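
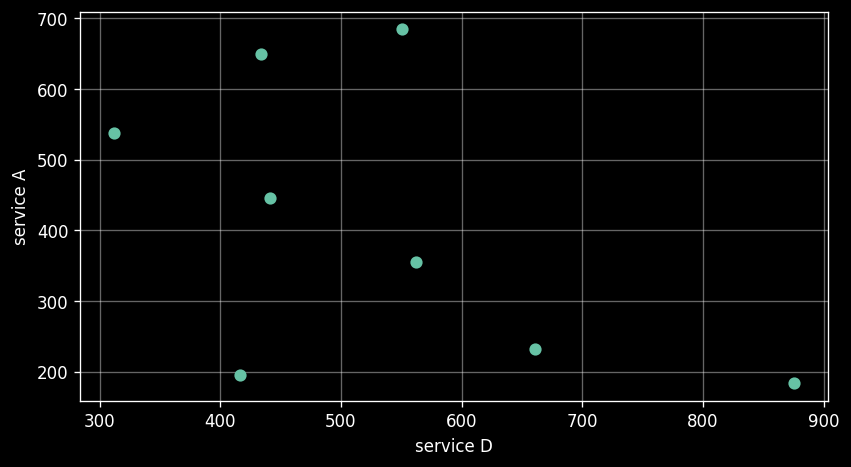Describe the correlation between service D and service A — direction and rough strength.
Points are negatively correlated; moderate (|r| ≈ 0.5).

negative, moderate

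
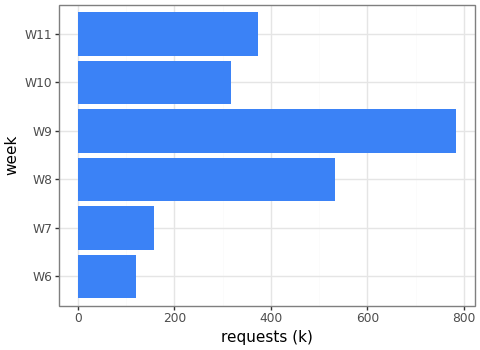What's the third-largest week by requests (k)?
W11

Top 4: W9 ≈ 800, W8 ≈ 500, W11 ≈ 400, W10 ≈ 300.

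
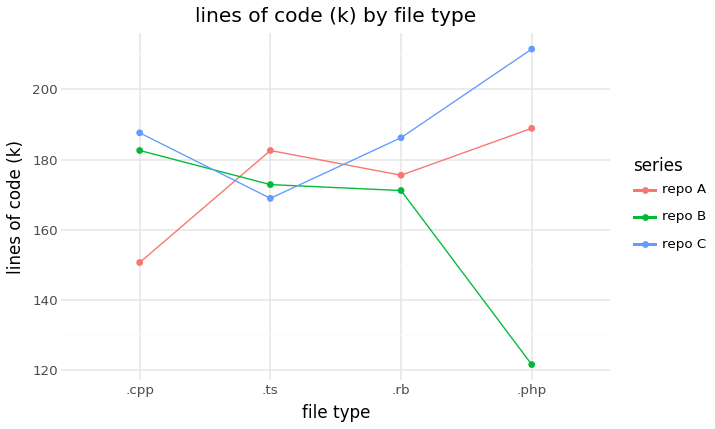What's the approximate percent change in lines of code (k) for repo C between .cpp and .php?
≈ +10.5%

.cpp ≈ 190, .php ≈ 210; (210 − 190) / 190 ≈ +10.5%.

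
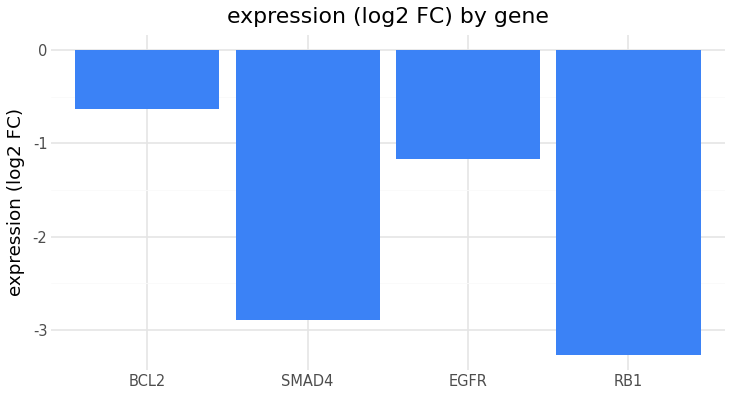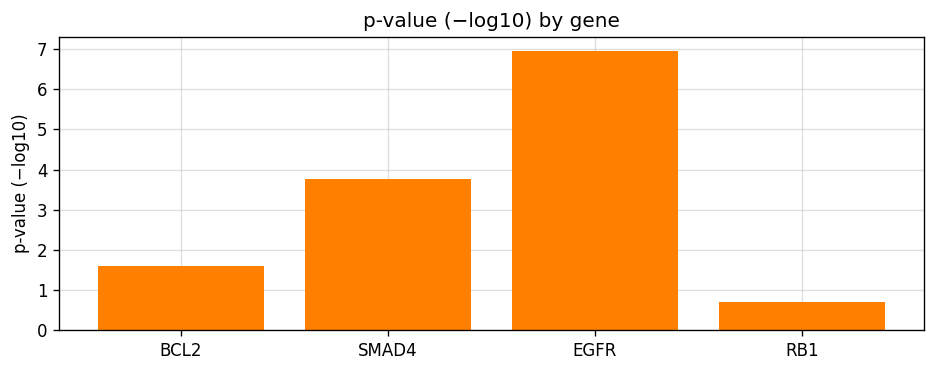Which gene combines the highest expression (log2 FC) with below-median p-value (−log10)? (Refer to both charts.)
BCL2

Chart 2 median p-value (−log10) ≈ 3; below-median genes: BCL2, RB1. Among those, BCL2 has the highest expression (log2 FC) (≈ -1).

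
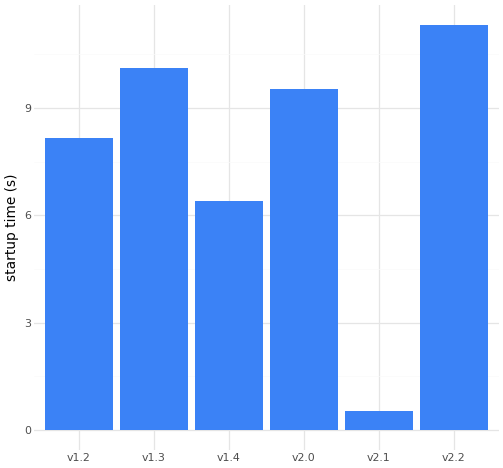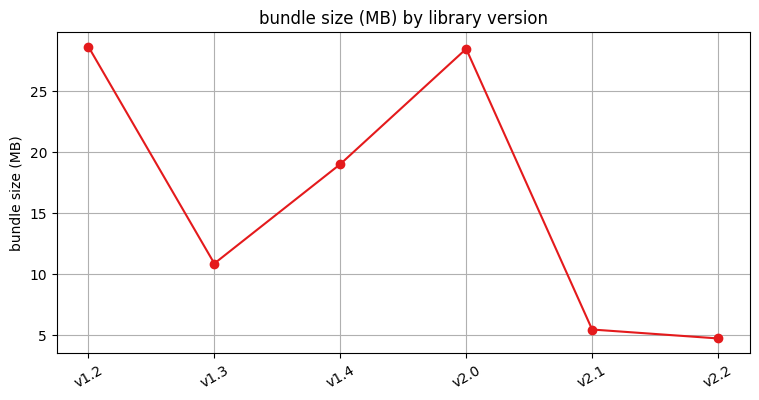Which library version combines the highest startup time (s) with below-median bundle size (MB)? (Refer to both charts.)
Chart 2 median bundle size (MB) ≈ 15; below-median library versions: v1.3, v2.1, v2.2. Among those, v2.2 has the highest startup time (s) (≈ 12).

v2.2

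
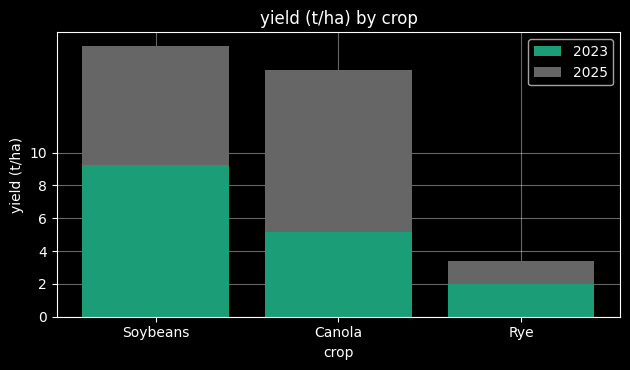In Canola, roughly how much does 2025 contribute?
≈ 10

2025 top ≈ 16, bottom ≈ 6; segment ≈ 10.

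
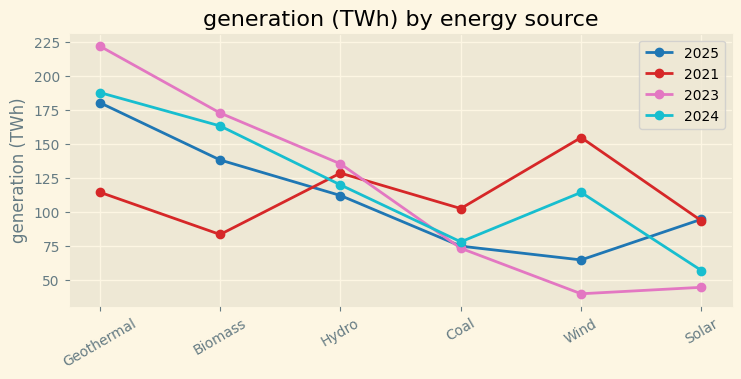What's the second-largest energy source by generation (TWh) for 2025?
Top 3 for 2025: Geothermal ≈ 180, Biomass ≈ 140, Hydro ≈ 120.

Biomass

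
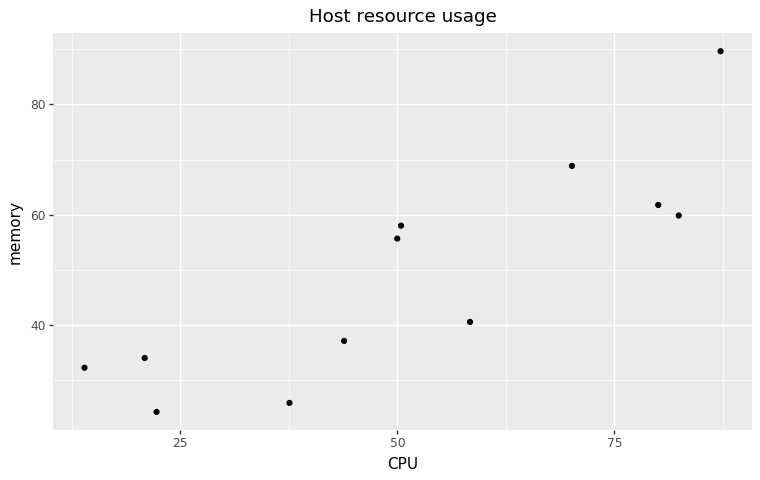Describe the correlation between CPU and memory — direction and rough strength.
positive, strong

Points are positively correlated; strong (|r| ≈ 0.9).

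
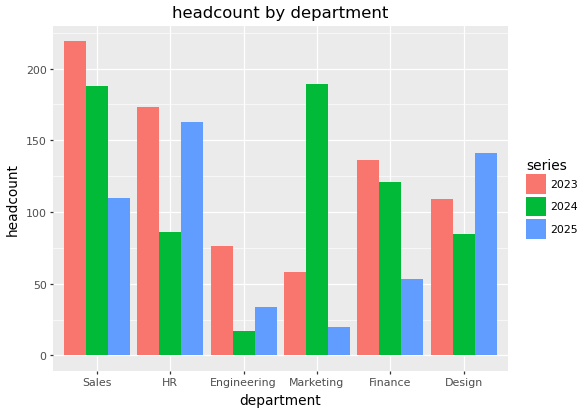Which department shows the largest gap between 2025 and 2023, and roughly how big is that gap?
Sales, ≈ 100

Sales: 2025 ≈ 120, 2023 ≈ 220 → gap ≈ 100. Next-largest (Finance) is only ≈ 80.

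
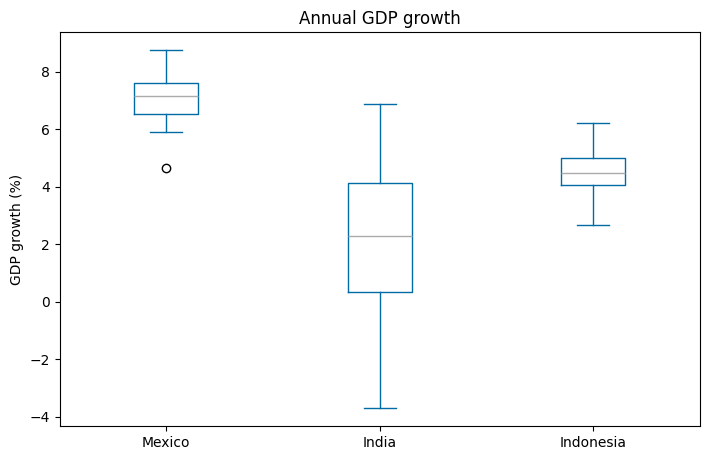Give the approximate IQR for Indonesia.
≈ 1.0

Q3 ≈ 5.0, Q1 ≈ 4.0; IQR ≈ 1.0.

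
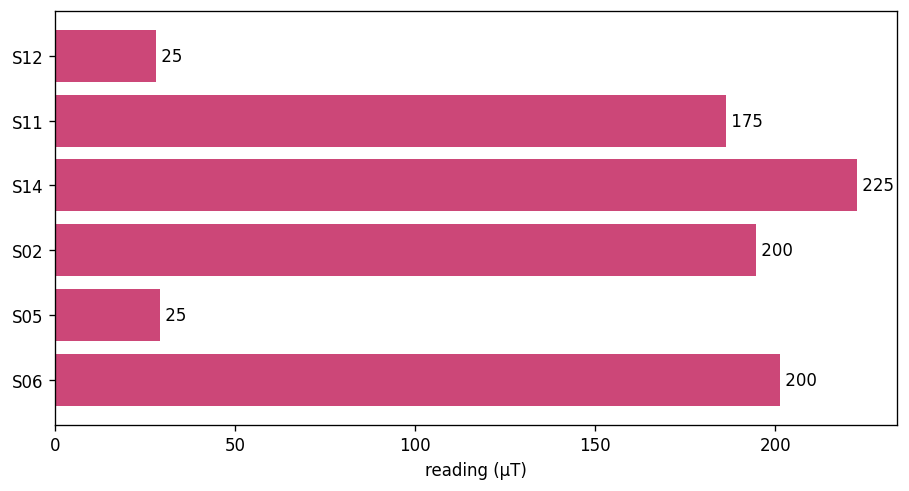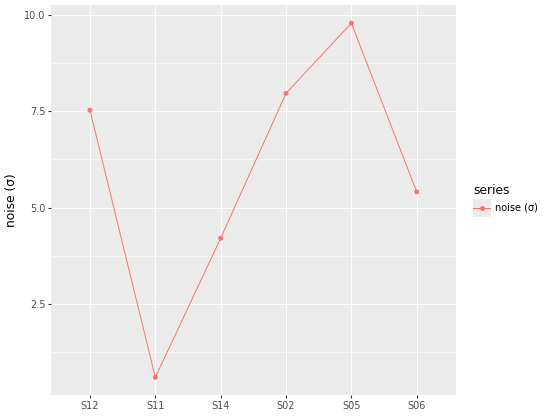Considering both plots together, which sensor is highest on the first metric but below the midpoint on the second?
Chart 2 median noise (σ) ≈ 6; below-median sensors: S11, S14, S06. Among those, S14 has the highest reading (µT) (≈ 225).

S14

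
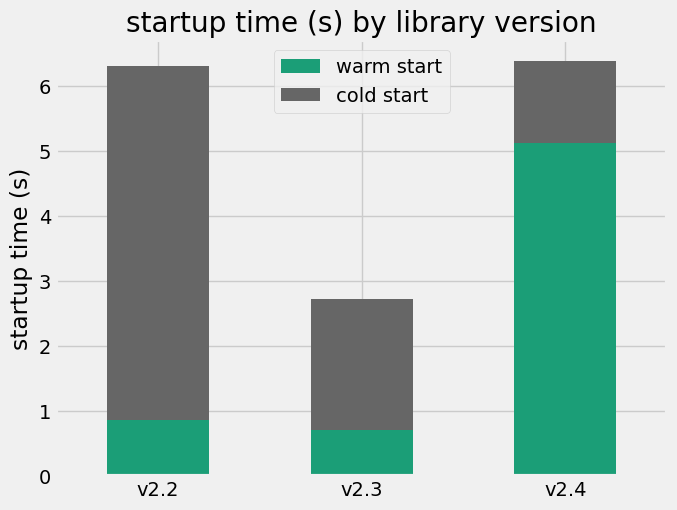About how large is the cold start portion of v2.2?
≈ 5

cold start top ≈ 6, bottom ≈ 1; segment ≈ 5.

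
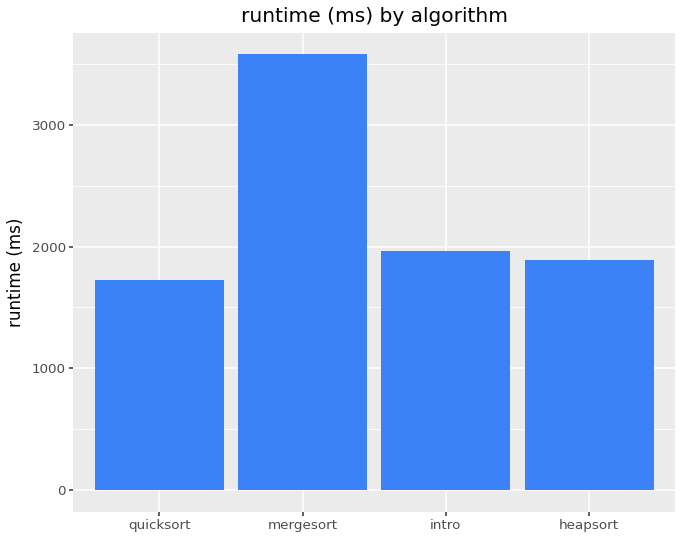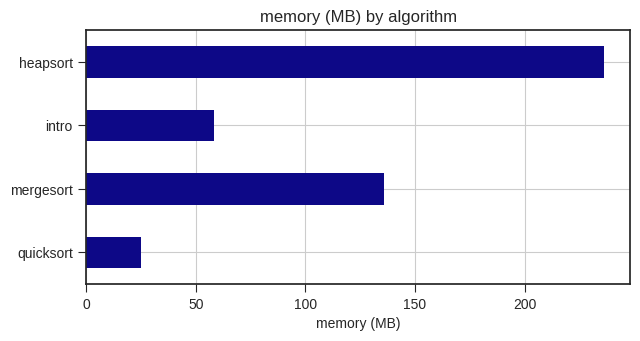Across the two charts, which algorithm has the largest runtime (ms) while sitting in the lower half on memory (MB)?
Chart 2 median memory (MB) ≈ 100; below-median algorithms: quicksort, intro. Among those, intro has the highest runtime (ms) (≈ 2000).

intro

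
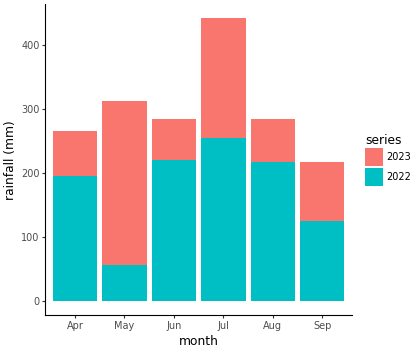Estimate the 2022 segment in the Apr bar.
2022 top ≈ 200, bottom ≈ 0; segment ≈ 200.

≈ 200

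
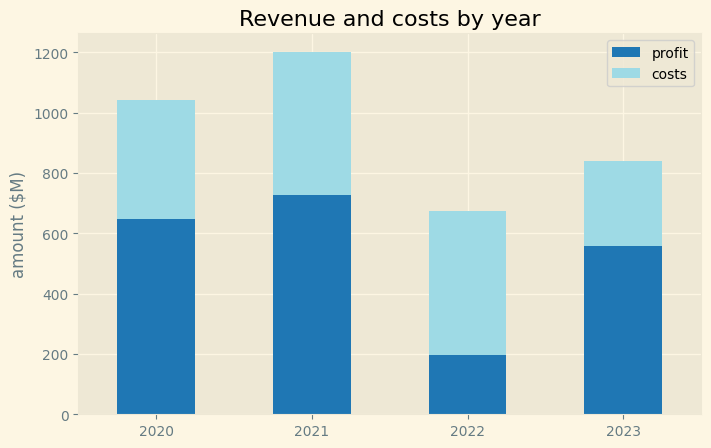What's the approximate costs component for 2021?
costs top ≈ 1200, bottom ≈ 800; segment ≈ 400.

≈ 400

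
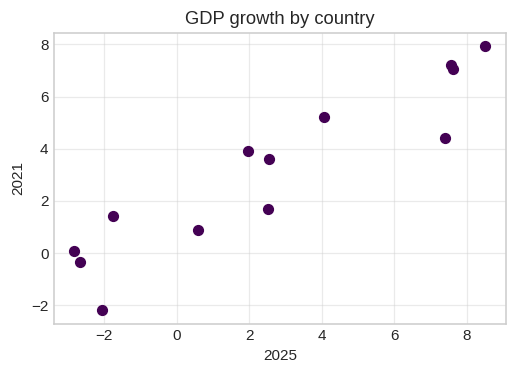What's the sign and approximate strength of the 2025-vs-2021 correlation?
Points are positively correlated; strong (|r| ≈ 0.9).

positive, strong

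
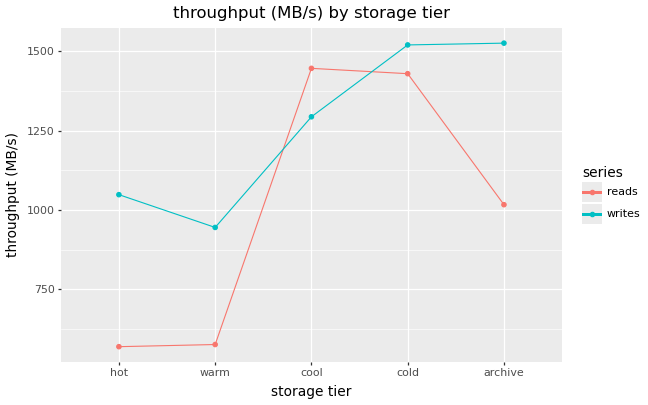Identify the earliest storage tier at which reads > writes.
cool

warm: reads ≈ 600 vs writes ≈ 900 (not yet); cool: reads ≈ 1400 vs writes ≈ 1300 (first crossover).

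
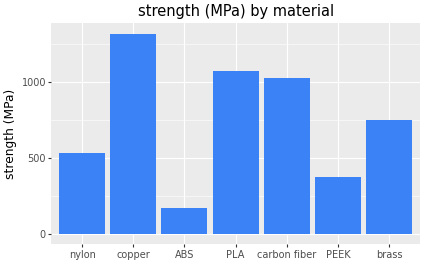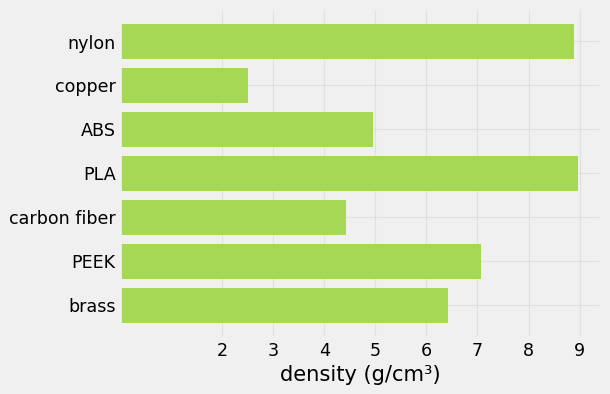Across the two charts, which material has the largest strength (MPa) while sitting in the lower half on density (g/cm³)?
Chart 2 median density (g/cm³) ≈ 6; below-median materials: copper, ABS, carbon fiber. Among those, copper has the highest strength (MPa) (≈ 1400).

copper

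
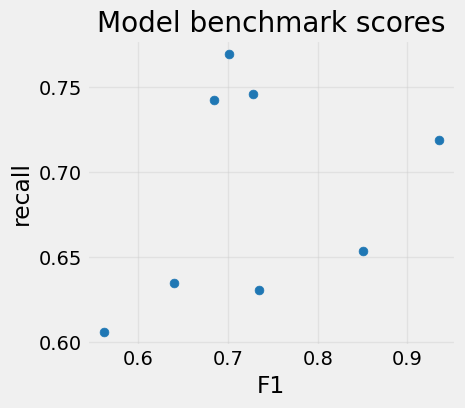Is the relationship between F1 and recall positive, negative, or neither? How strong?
positive, weak

Points are positively correlated; weak (|r| ≈ 0.3).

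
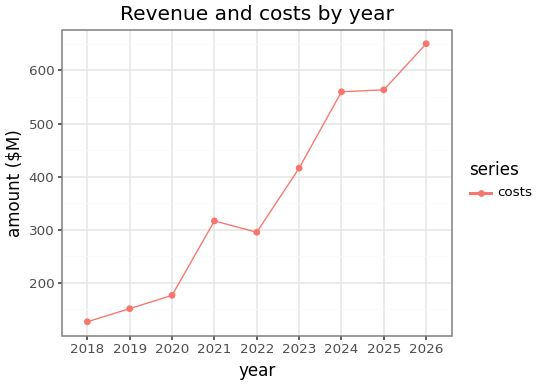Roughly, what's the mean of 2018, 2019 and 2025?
≈ 283

(150 + 150 + 550) / 3 ≈ 283.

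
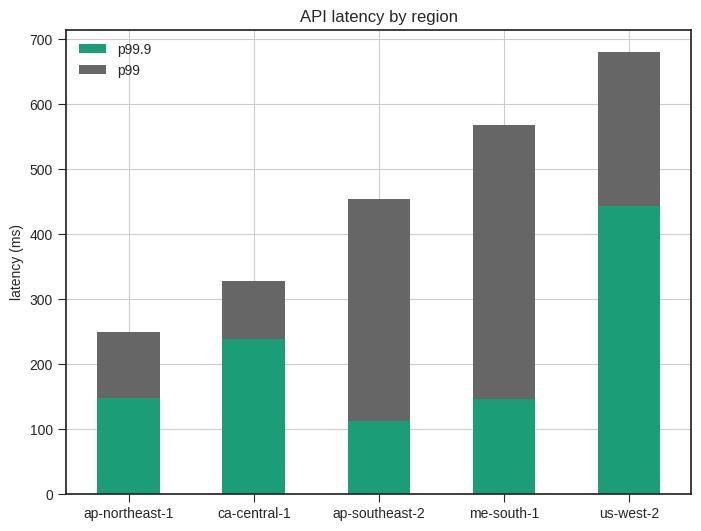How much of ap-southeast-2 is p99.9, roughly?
p99.9 top ≈ 100, bottom ≈ 0; segment ≈ 100.

≈ 100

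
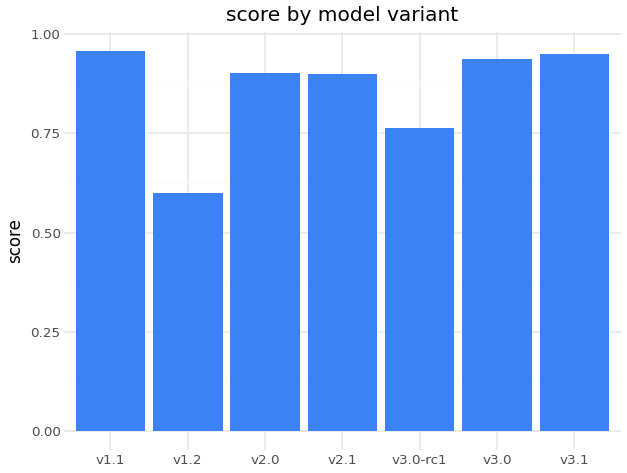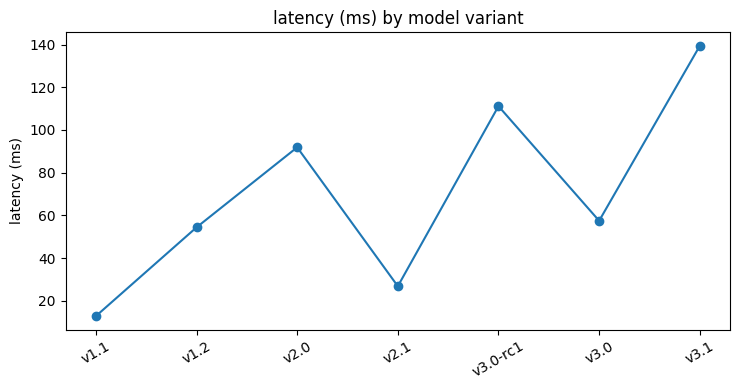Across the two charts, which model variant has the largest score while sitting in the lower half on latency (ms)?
Chart 2 median latency (ms) ≈ 60; below-median model variants: v1.1, v1.2, v2.1. Among those, v1.1 has the highest score (≈ 1).

v1.1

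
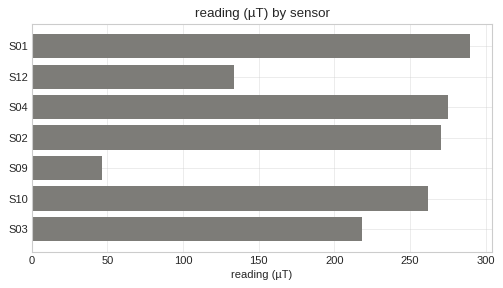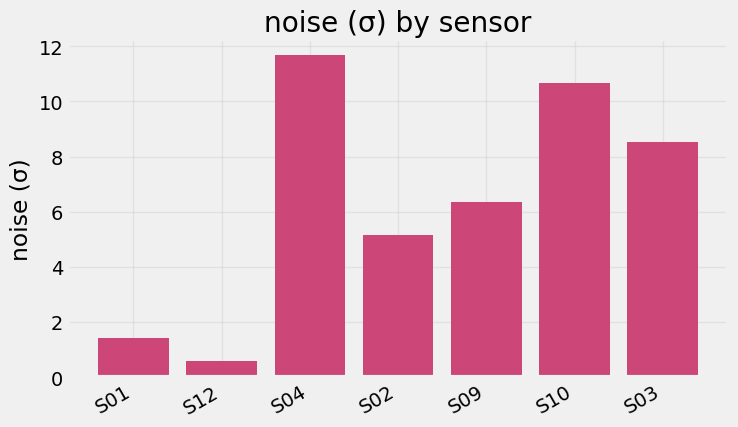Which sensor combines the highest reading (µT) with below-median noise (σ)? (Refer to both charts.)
S01

Chart 2 median noise (σ) ≈ 6; below-median sensors: S01, S12, S02. Among those, S01 has the highest reading (µT) (≈ 300).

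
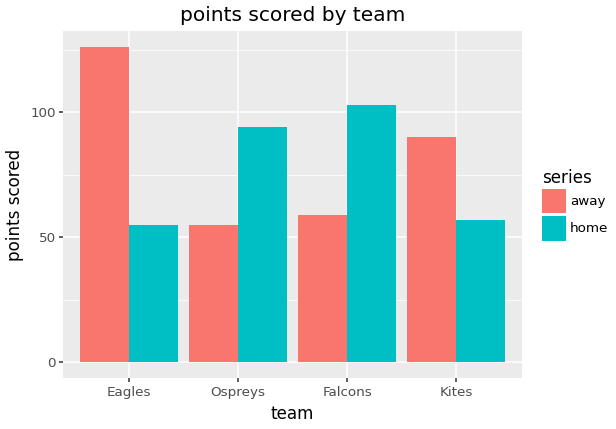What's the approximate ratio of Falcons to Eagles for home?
≈ 1.67×

Falcons ≈ 100, Eagles ≈ 60; 100/60 ≈ 1.67.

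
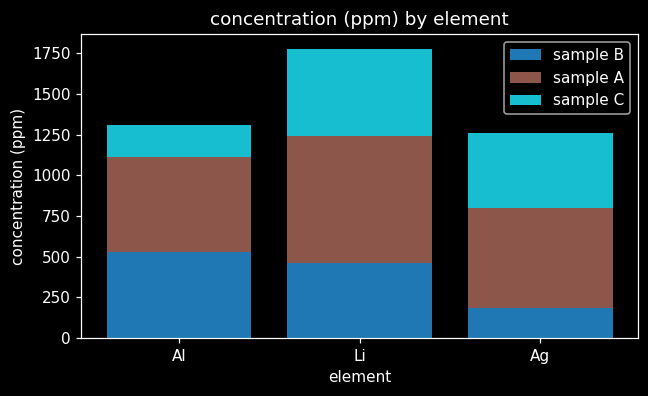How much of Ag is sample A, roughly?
≈ 600

sample A top ≈ 800, bottom ≈ 200; segment ≈ 600.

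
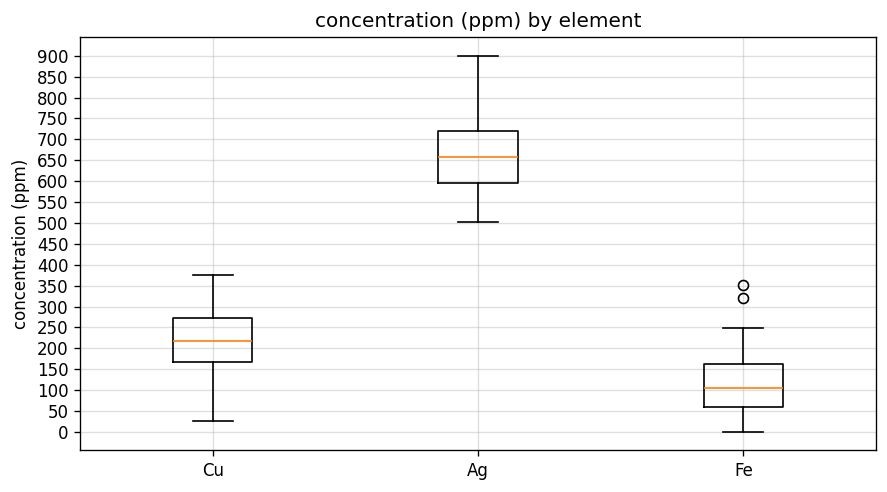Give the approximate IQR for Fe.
Q3 ≈ 150, Q1 ≈ 50; IQR ≈ 100.

≈ 100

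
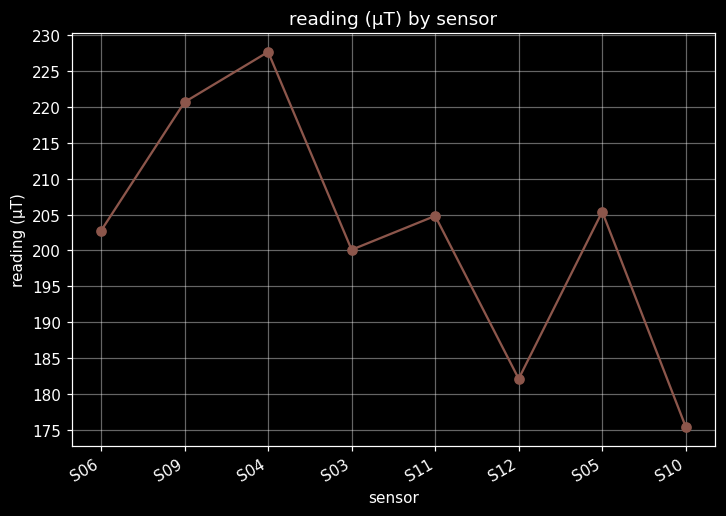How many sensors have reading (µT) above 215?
Above 215: S09, S04.

2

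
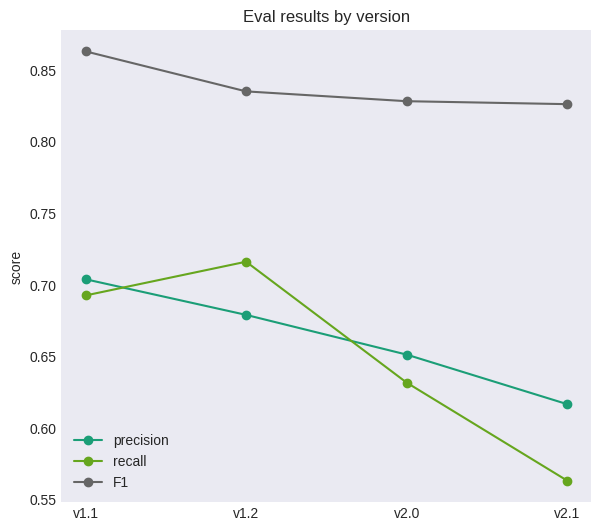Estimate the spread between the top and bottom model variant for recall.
Max v1.2 ≈ 0.70, min v2.1 ≈ 0.55; range ≈ 0.15.

≈ 0.15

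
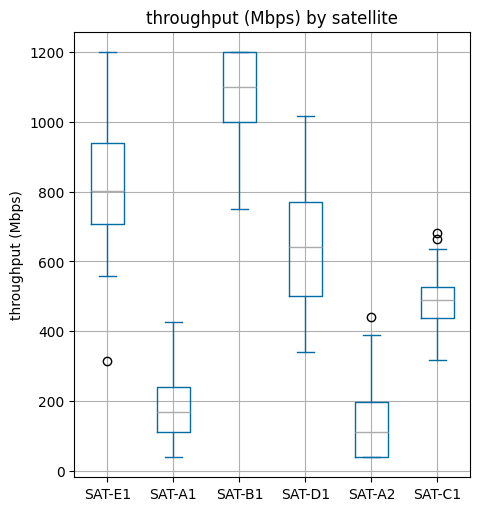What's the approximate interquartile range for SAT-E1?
Q3 ≈ 900, Q1 ≈ 700; IQR ≈ 200.

≈ 200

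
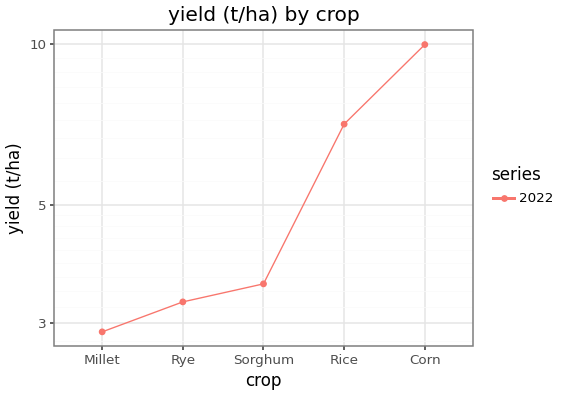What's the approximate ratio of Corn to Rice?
≈ 1.43×

Corn ≈ 10, Rice ≈ 7; 10/7 ≈ 1.43.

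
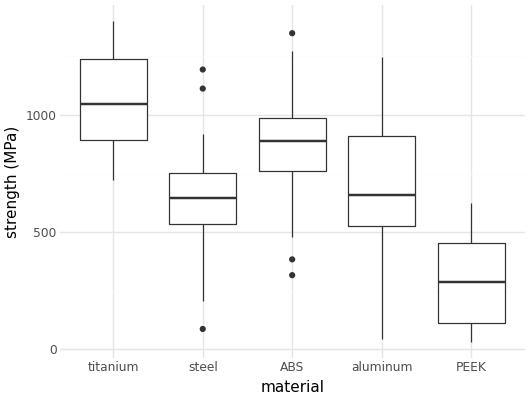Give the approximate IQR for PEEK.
≈ 400

Q3 ≈ 500, Q1 ≈ 100; IQR ≈ 400.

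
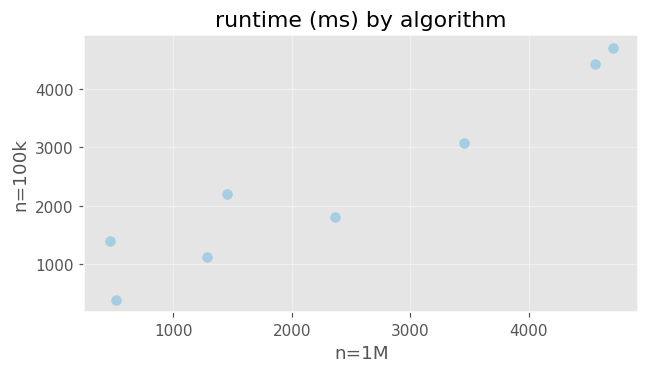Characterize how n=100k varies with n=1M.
Points are positively correlated; strong (|r| ≈ 1.0).

positive, strong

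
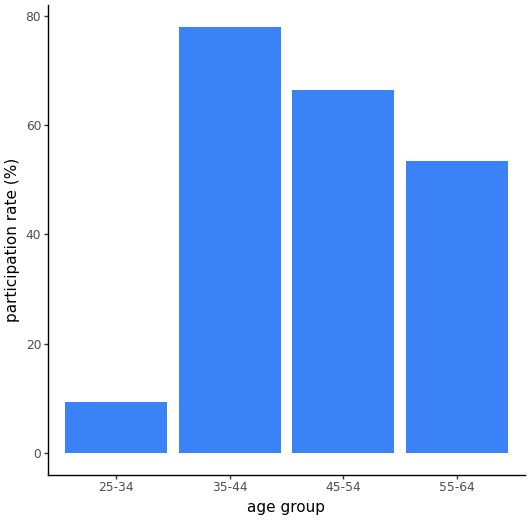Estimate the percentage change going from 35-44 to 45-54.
≈ -12.5%

35-44 ≈ 80, 45-54 ≈ 70; (70 − 80) / 80 ≈ -12.5%.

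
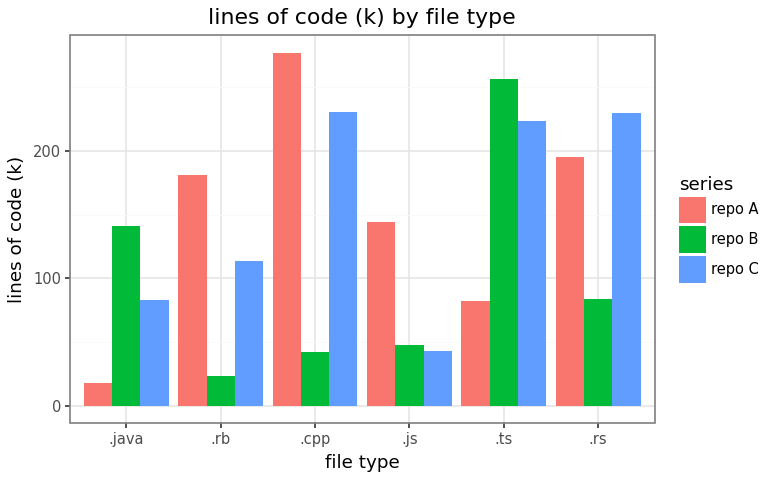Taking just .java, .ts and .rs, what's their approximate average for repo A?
(25 + 75 + 200) / 3 ≈ 100.

≈ 100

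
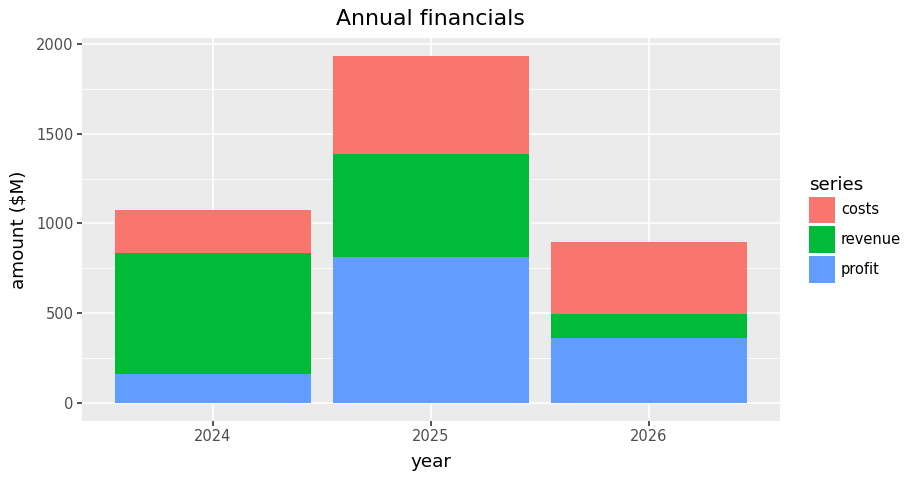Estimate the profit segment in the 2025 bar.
≈ 800

profit top ≈ 800, bottom ≈ 0; segment ≈ 800.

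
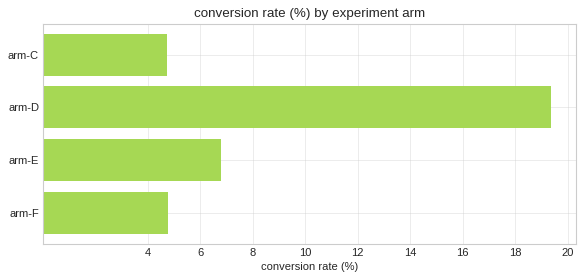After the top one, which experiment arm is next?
arm-E

Top 3: arm-D ≈ 20, arm-E ≈ 6, arm-F ≈ 4.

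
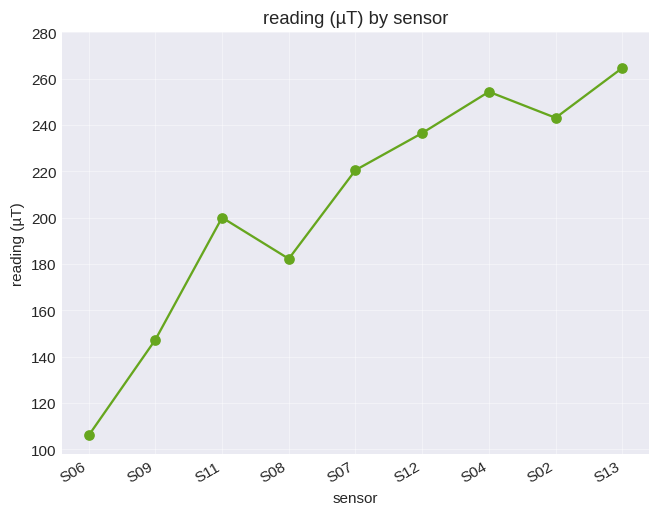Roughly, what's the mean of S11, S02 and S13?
(200 + 240 + 260) / 3 ≈ 233.

≈ 233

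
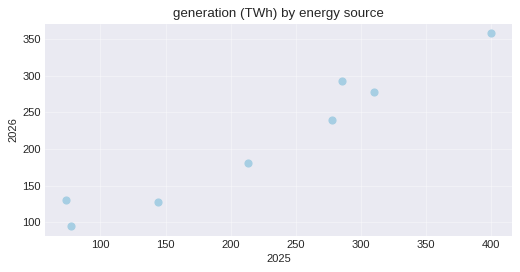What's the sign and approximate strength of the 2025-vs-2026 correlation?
positive, strong

Points are positively correlated; strong (|r| ≈ 1.0).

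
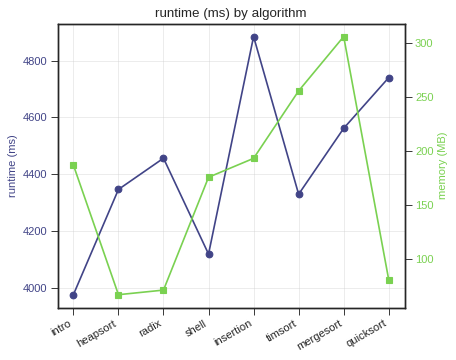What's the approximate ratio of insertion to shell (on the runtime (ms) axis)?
insertion ≈ 4900, shell ≈ 4100; 4900/4100 ≈ 1.2.

≈ 1.2×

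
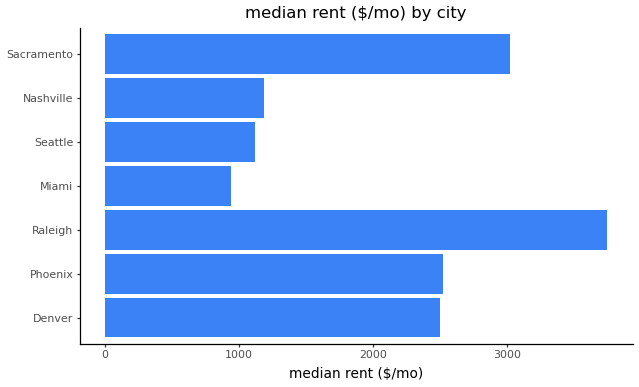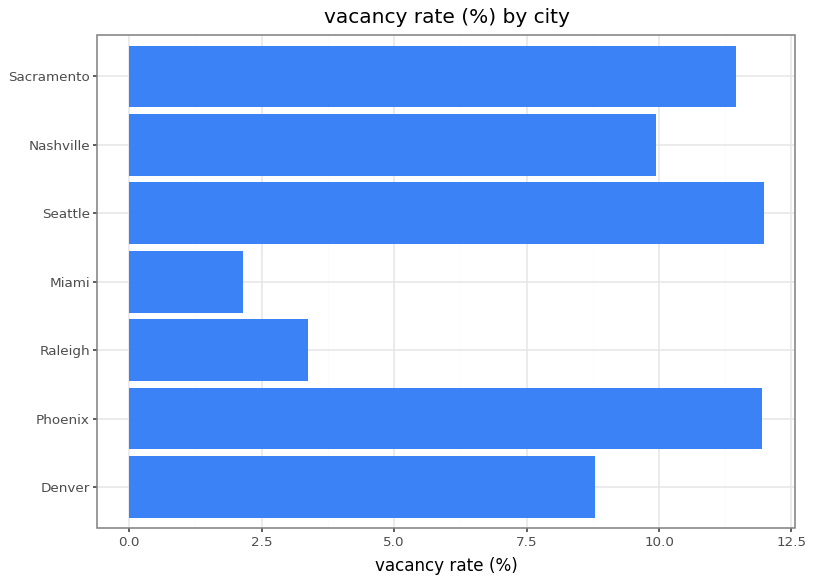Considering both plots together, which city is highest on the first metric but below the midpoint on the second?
Raleigh

Chart 2 median vacancy rate (%) ≈ 10; below-median cities: Denver, Raleigh, Miami. Among those, Raleigh has the highest median rent ($/mo) (≈ 3500).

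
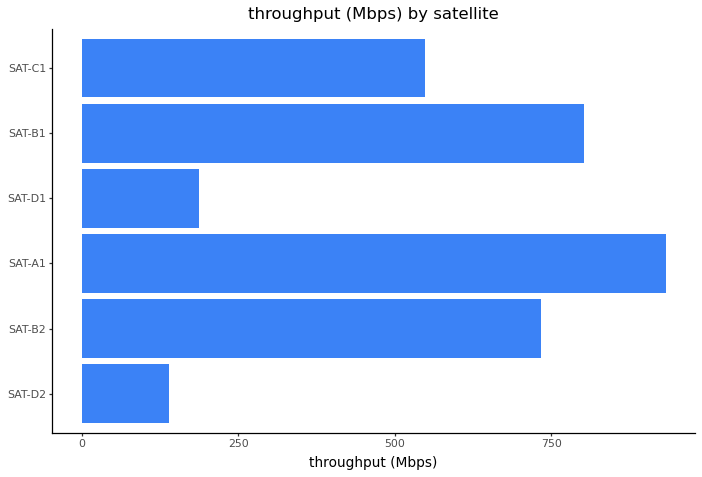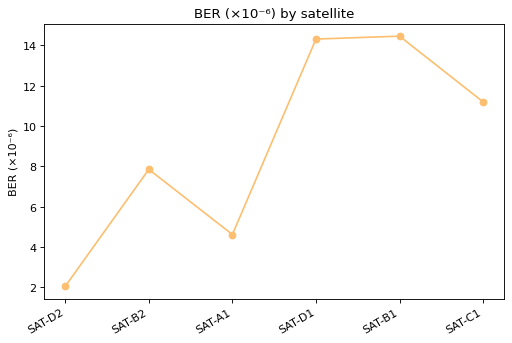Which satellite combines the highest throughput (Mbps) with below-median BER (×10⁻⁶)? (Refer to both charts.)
SAT-A1

Chart 2 median BER (×10⁻⁶) ≈ 10; below-median satellites: SAT-D2, SAT-B2, SAT-A1. Among those, SAT-A1 has the highest throughput (Mbps) (≈ 900).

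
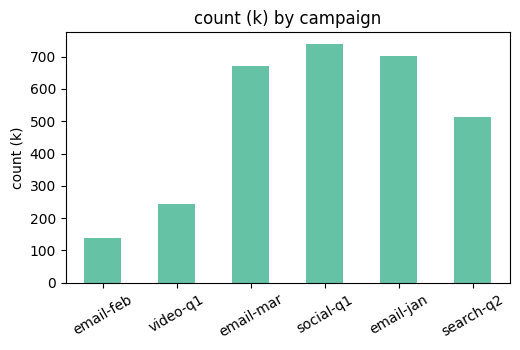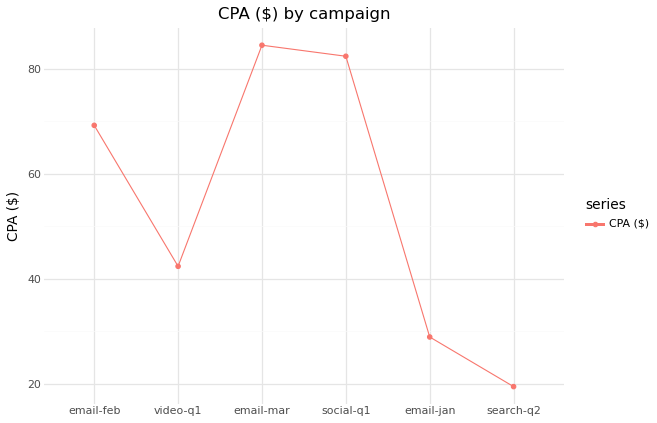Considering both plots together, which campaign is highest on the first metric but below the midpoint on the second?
email-jan

Chart 2 median CPA ($) ≈ 60; below-median campaigns: video-q1, email-jan, search-q2. Among those, email-jan has the highest count (k) (≈ 700).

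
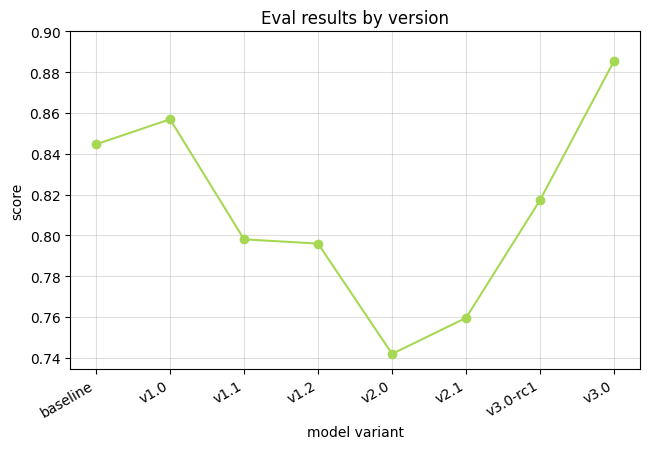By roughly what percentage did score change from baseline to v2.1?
≈ -9.5%

baseline ≈ 0.84, v2.1 ≈ 0.76; (0.76 − 0.84) / 0.84 ≈ -9.5%.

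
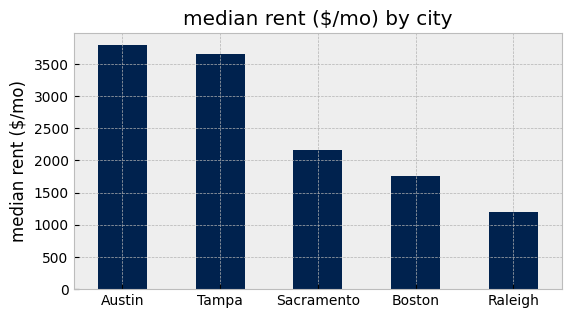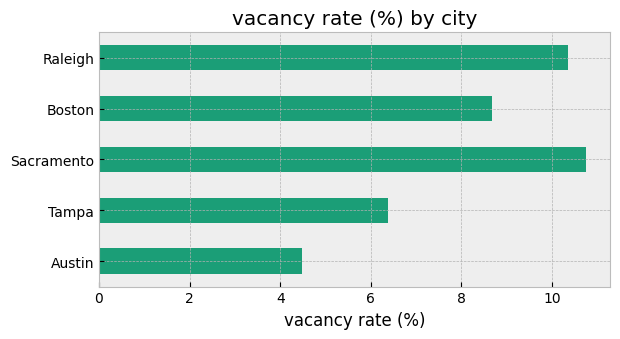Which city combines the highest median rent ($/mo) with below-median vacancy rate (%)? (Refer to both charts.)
Chart 2 median vacancy rate (%) ≈ 9; below-median cities: Austin, Tampa. Among those, Austin has the highest median rent ($/mo) (≈ 4000).

Austin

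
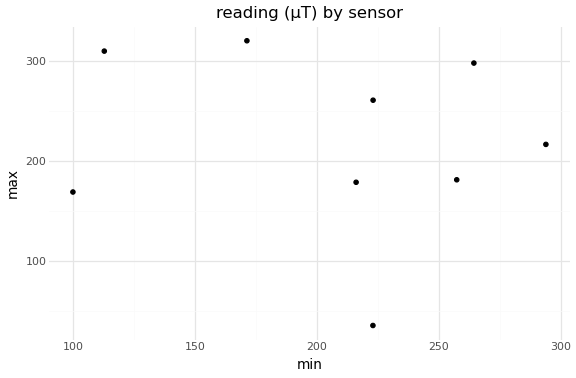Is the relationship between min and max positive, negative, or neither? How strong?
Points are roughly uncorrelated; weak (|r| ≈ 0.1).

no clear correlation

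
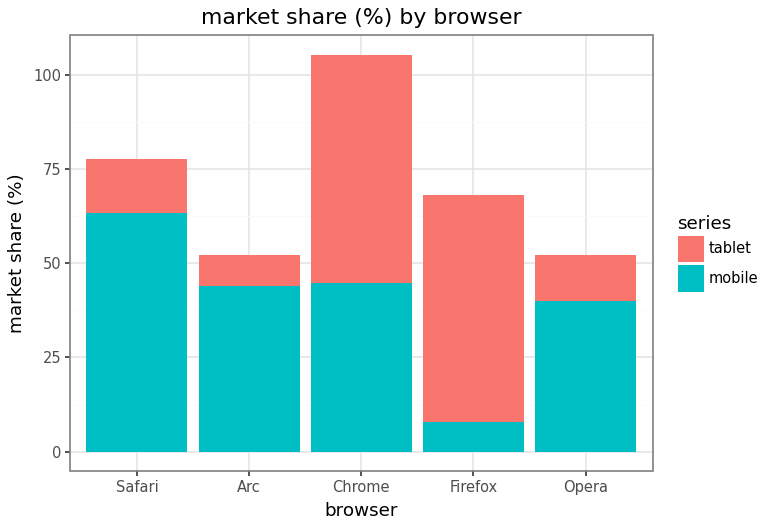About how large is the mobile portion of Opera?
mobile top ≈ 40, bottom ≈ 0; segment ≈ 40.

≈ 40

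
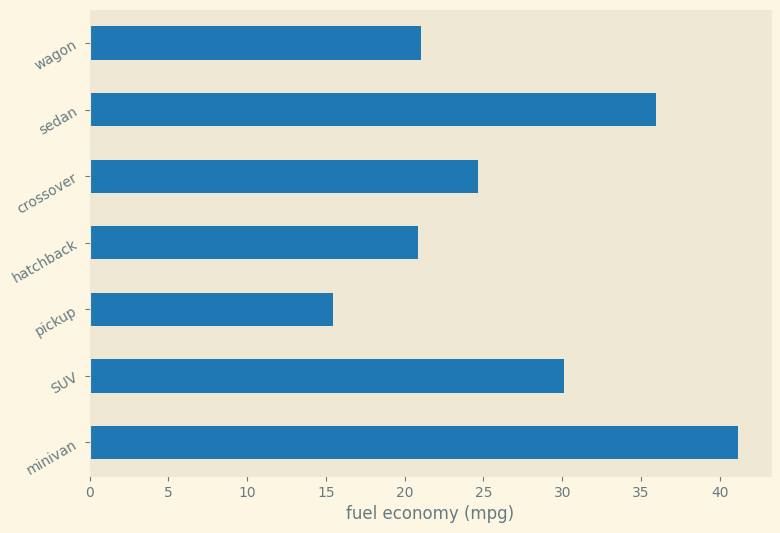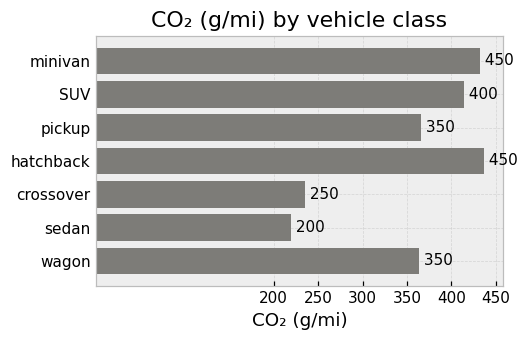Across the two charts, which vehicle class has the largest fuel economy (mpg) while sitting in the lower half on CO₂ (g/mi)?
Chart 2 median CO₂ (g/mi) ≈ 350; below-median vehicle classes: crossover, sedan, wagon. Among those, sedan has the highest fuel economy (mpg) (≈ 35).

sedan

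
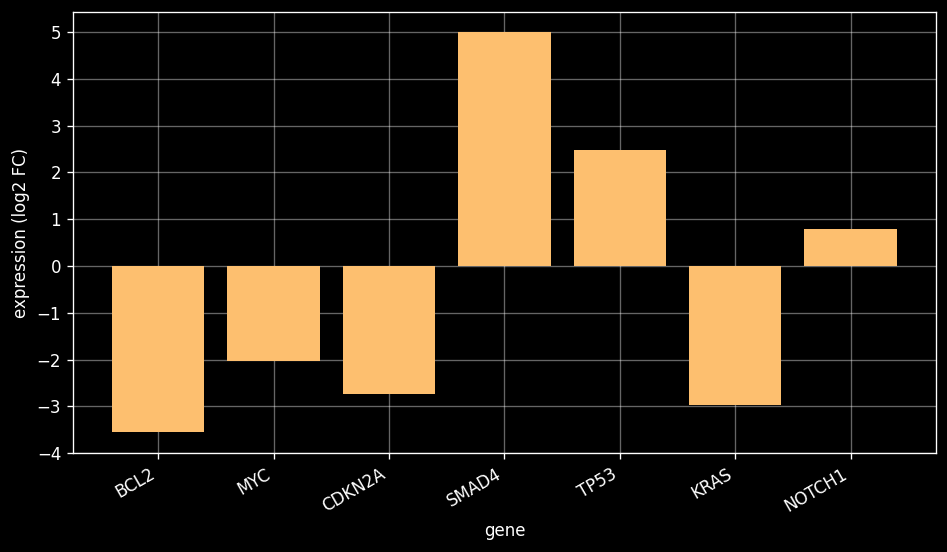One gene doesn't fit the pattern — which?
SMAD4 ≈ 5; the rest sit between ≈ -4 and ≈ 2.

SMAD4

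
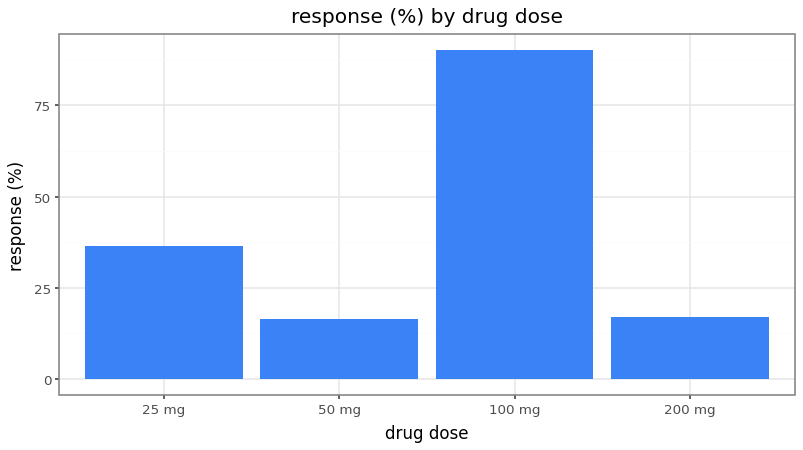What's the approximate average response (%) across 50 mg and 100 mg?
(20 + 90) / 2 ≈ 55.

≈ 55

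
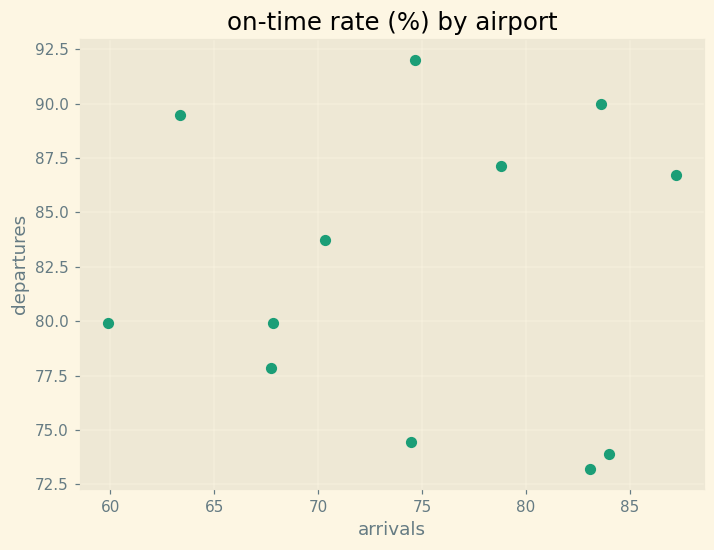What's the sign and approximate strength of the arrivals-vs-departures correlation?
no clear correlation

Points are roughly uncorrelated; weak (|r| ≈ 0.0).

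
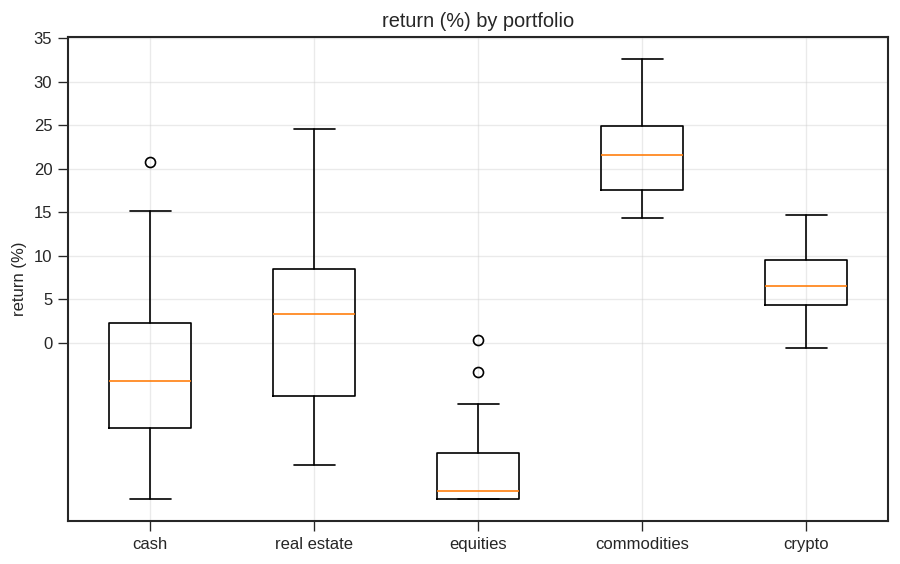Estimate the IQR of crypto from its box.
Q3 ≈ 10, Q1 ≈ 5; IQR ≈ 5.

≈ 5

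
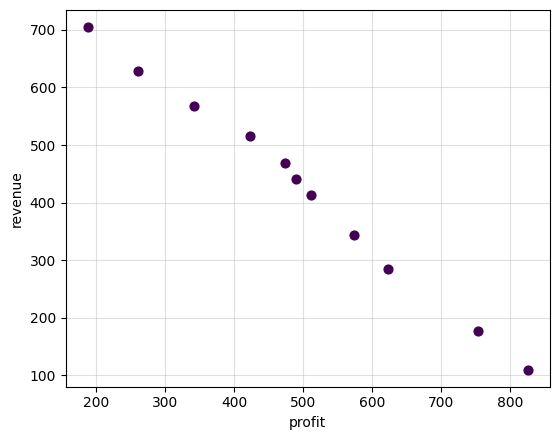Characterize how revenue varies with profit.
negative, strong

Points are negatively correlated; strong (|r| ≈ 1.0).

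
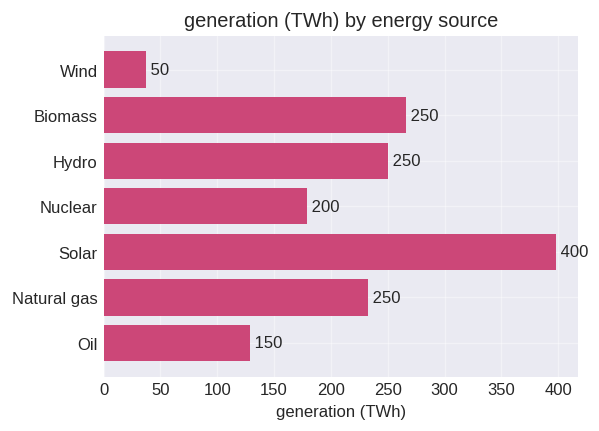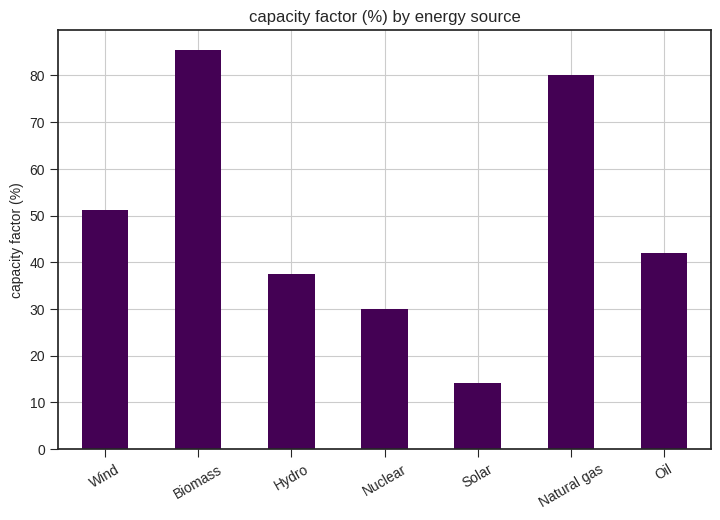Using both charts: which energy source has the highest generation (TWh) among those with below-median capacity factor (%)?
Chart 2 median capacity factor (%) ≈ 40; below-median energy sources: Hydro, Nuclear, Solar. Among those, Solar has the highest generation (TWh) (≈ 400).

Solar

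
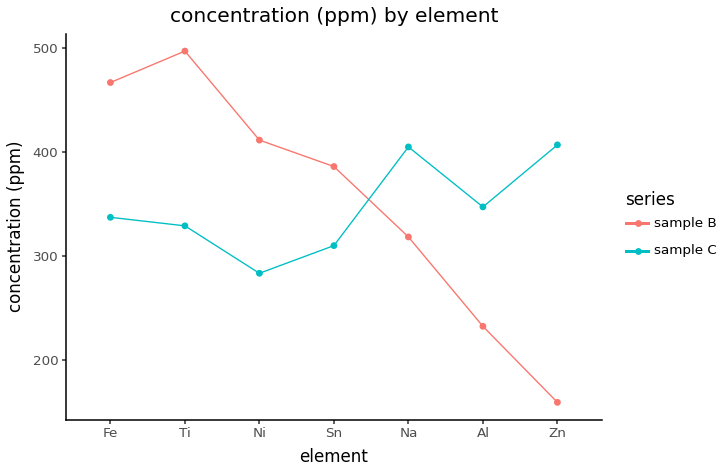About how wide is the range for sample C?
≈ 100

Max Zn ≈ 400, min Ni ≈ 300; range ≈ 100.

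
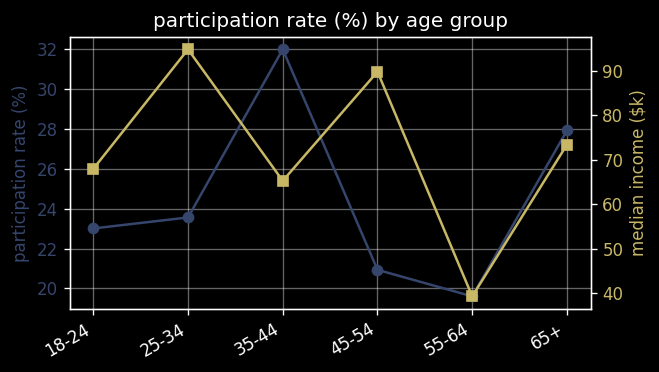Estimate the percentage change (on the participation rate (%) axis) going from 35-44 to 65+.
35-44 ≈ 32, 65+ ≈ 28; (28 − 32) / 32 ≈ -12.5%.

≈ -12.5%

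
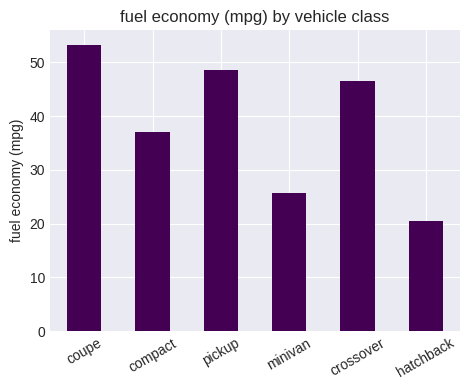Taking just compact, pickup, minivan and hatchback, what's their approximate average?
(35 + 50 + 25 + 20) / 4 ≈ 32.

≈ 32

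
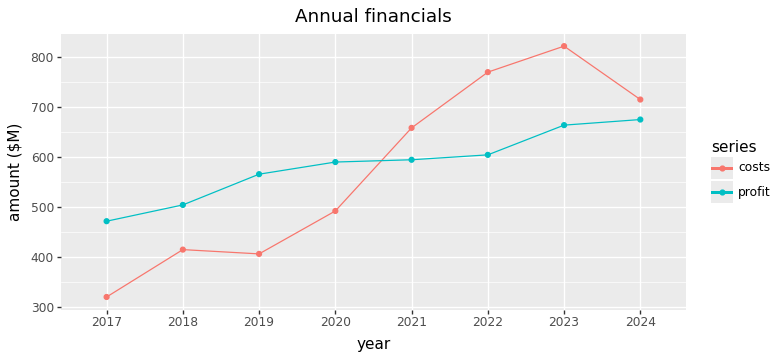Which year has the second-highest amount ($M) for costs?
2022

Top 3 for costs: 2023 ≈ 800, 2022 ≈ 750, 2024 ≈ 700.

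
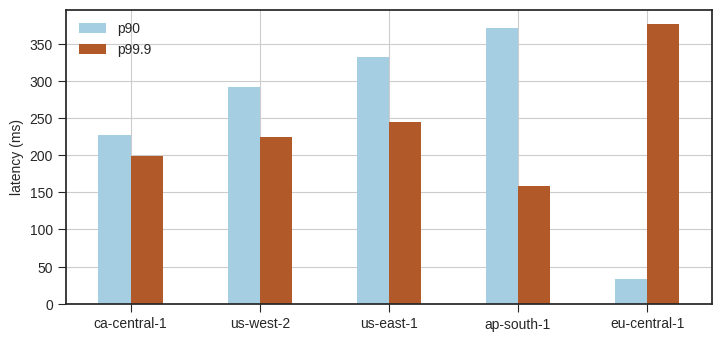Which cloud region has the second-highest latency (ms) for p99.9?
Top 3 for p99.9: eu-central-1 ≈ 400, us-east-1 ≈ 250, us-west-2 ≈ 200.

us-east-1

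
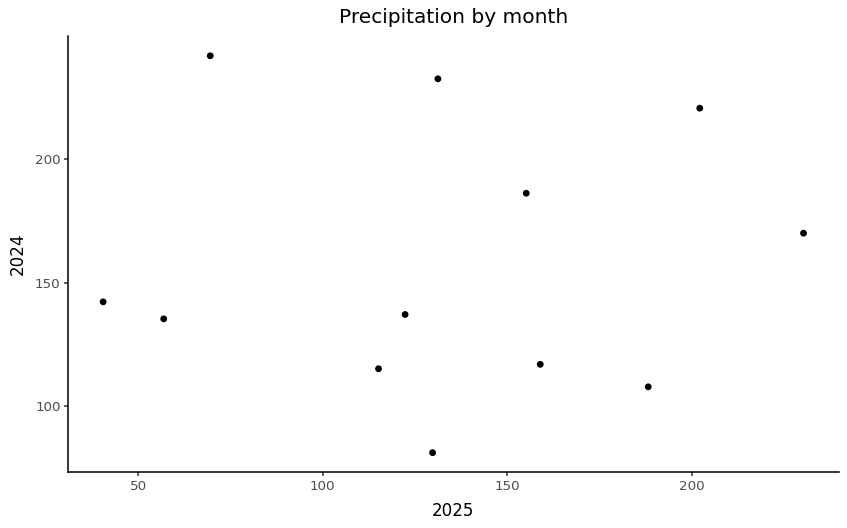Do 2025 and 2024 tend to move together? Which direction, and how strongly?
Points are roughly uncorrelated; weak (|r| ≈ 0.0).

no clear correlation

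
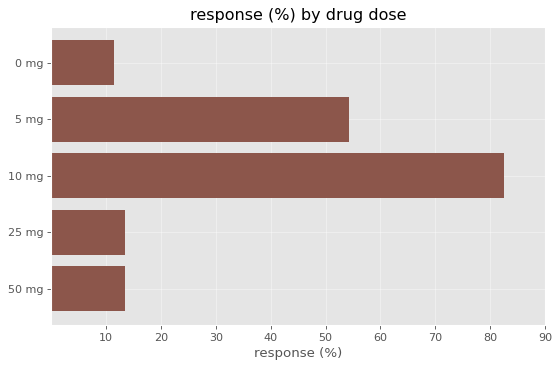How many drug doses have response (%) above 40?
Above 40: 5 mg, 10 mg.

2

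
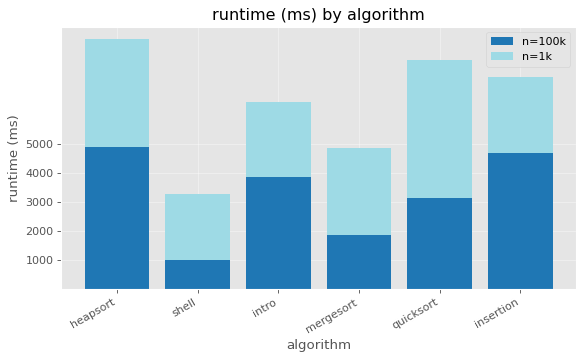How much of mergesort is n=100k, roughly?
≈ 2000

n=100k top ≈ 2000, bottom ≈ 0; segment ≈ 2000.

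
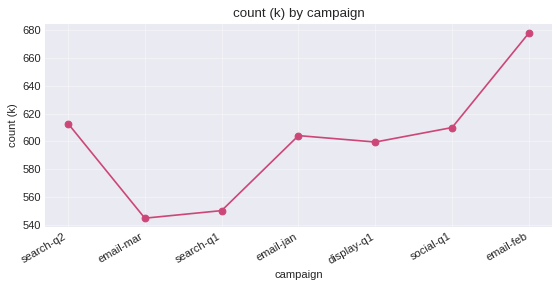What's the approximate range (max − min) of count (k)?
Max email-feb ≈ 680, min email-mar ≈ 540; range ≈ 140.

≈ 140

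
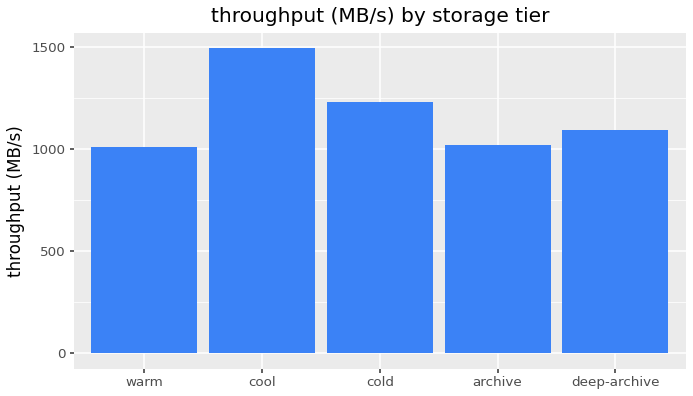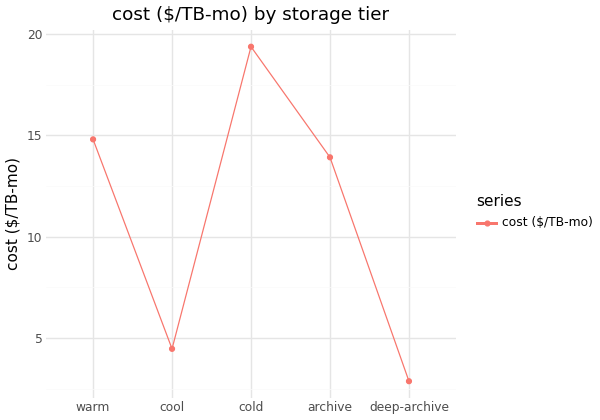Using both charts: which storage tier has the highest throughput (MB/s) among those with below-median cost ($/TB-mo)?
cool

Chart 2 median cost ($/TB-mo) ≈ 14; below-median storage tiers: cool, deep-archive. Among those, cool has the highest throughput (MB/s) (≈ 1400).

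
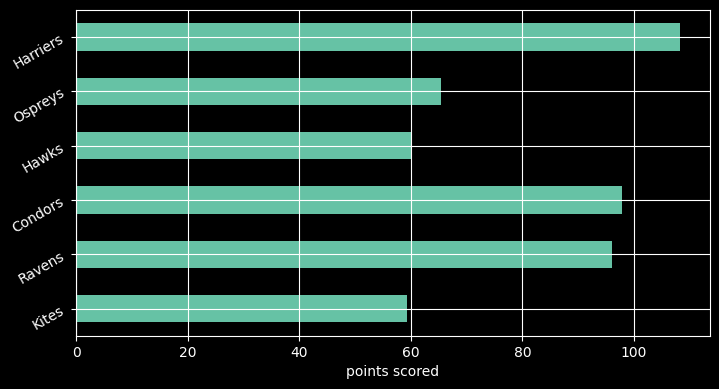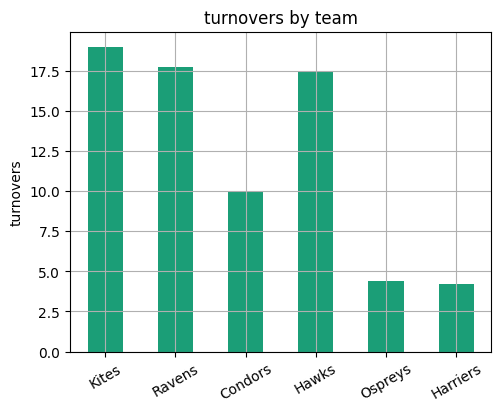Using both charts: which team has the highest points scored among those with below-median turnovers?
Chart 2 median turnovers ≈ 14; below-median teams: Condors, Ospreys, Harriers. Among those, Harriers has the highest points scored (≈ 110).

Harriers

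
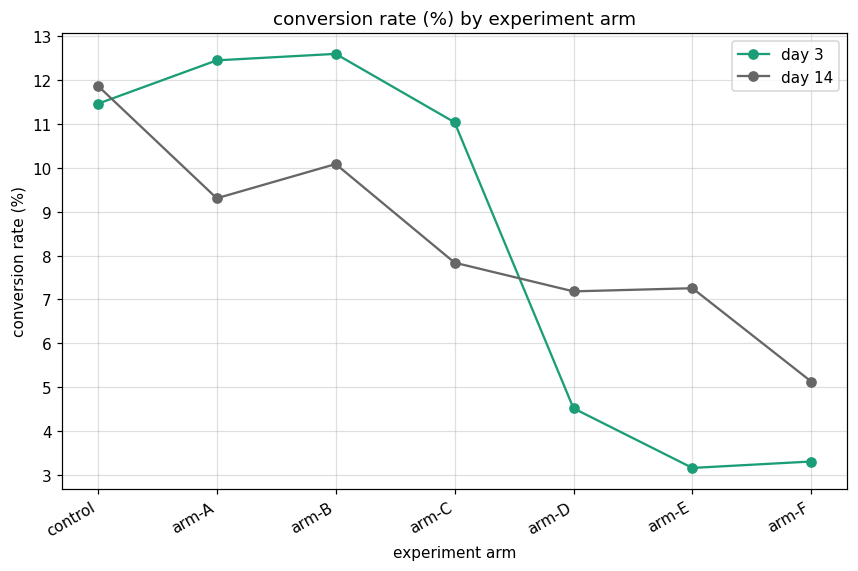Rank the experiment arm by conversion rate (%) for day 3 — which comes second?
arm-A

Top 3 for day 3: arm-B ≈ 13, arm-A ≈ 12, control ≈ 11.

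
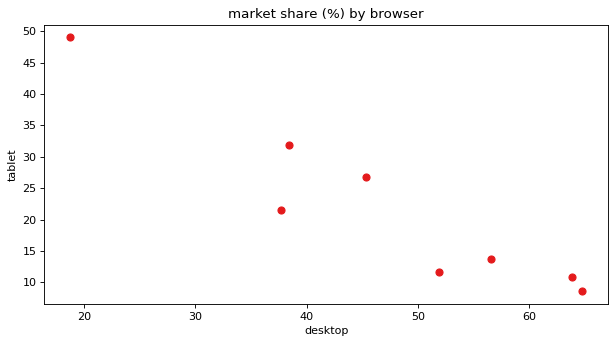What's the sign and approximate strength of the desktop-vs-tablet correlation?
Points are negatively correlated; strong (|r| ≈ 0.9).

negative, strong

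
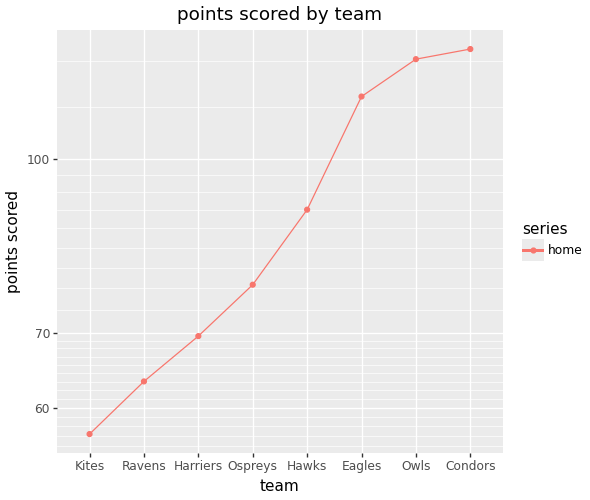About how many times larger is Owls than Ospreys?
≈ 1.5×

Owls ≈ 120, Ospreys ≈ 80; 120/80 ≈ 1.5.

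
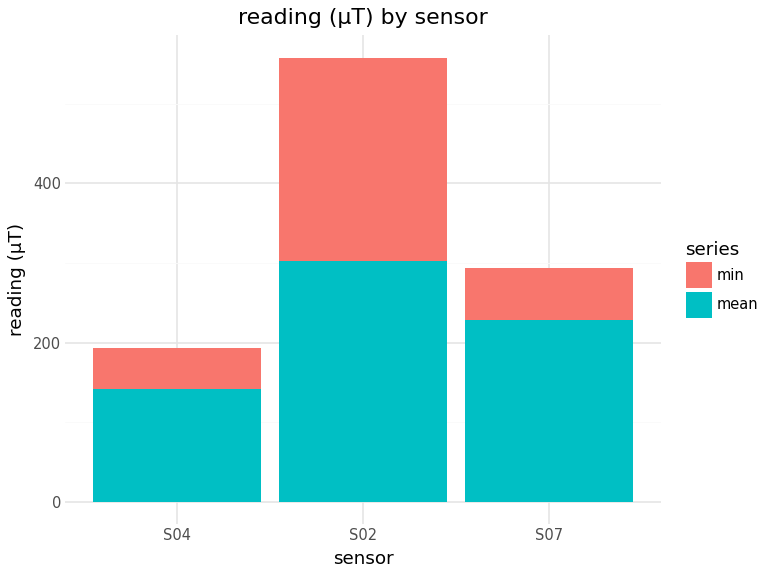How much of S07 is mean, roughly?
mean top ≈ 250, bottom ≈ 0; segment ≈ 250.

≈ 250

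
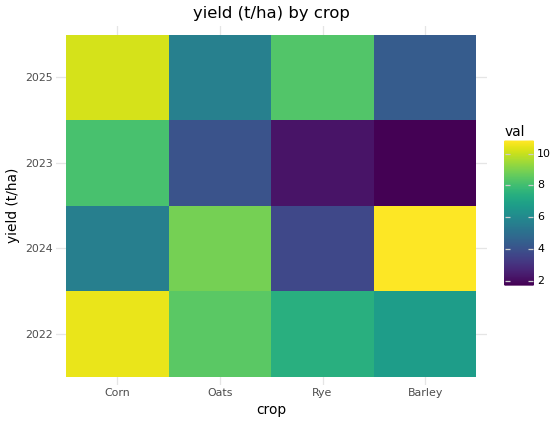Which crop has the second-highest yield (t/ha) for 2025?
Top 3 for 2025: Corn ≈ 10, Rye ≈ 8, Oats ≈ 6.

Rye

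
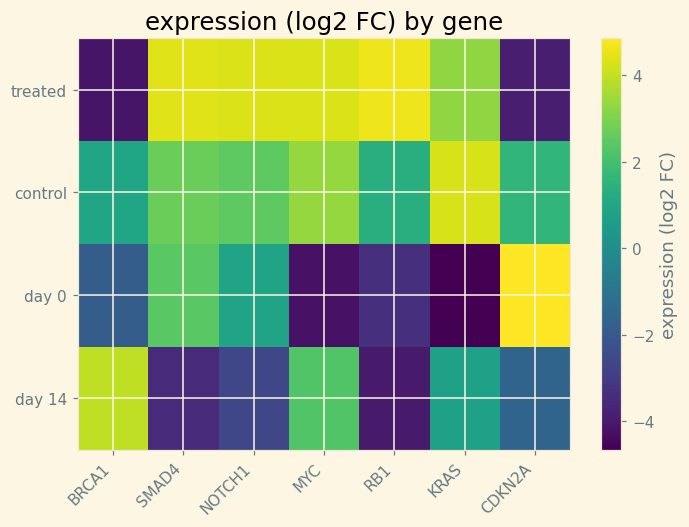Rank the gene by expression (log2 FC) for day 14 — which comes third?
KRAS

Top 4 for day 14: BRCA1 ≈ 4, MYC ≈ 2, KRAS ≈ 1, CDKN2A ≈ -2.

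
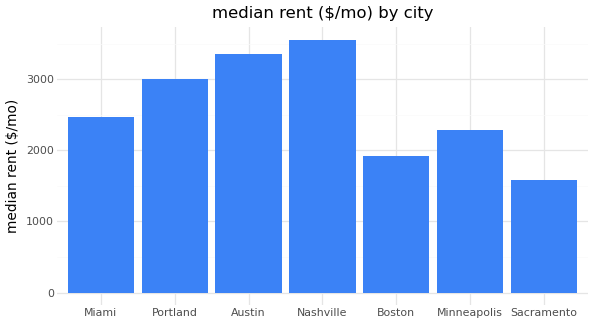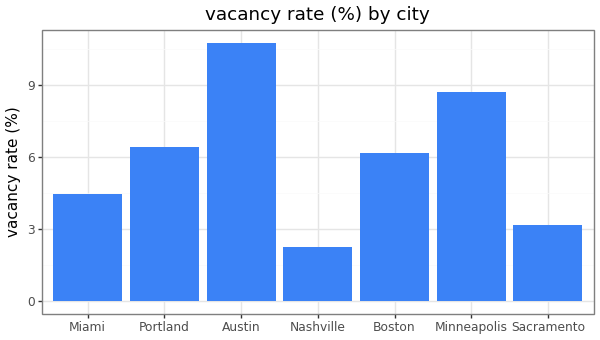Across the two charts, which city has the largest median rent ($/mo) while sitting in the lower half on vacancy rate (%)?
Nashville

Chart 2 median vacancy rate (%) ≈ 6; below-median cities: Miami, Nashville, Sacramento. Among those, Nashville has the highest median rent ($/mo) (≈ 3500).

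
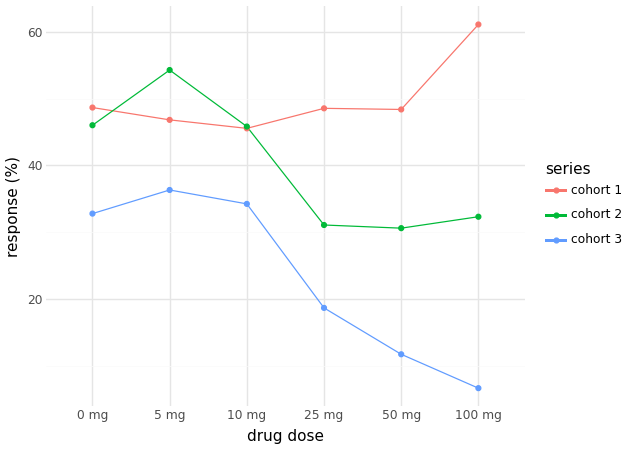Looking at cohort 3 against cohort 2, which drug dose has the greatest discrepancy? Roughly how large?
100 mg, ≈ 25 %

100 mg: cohort 3 ≈ 5, cohort 2 ≈ 30 → gap ≈ 25. Next-largest (50 mg) is only ≈ 20.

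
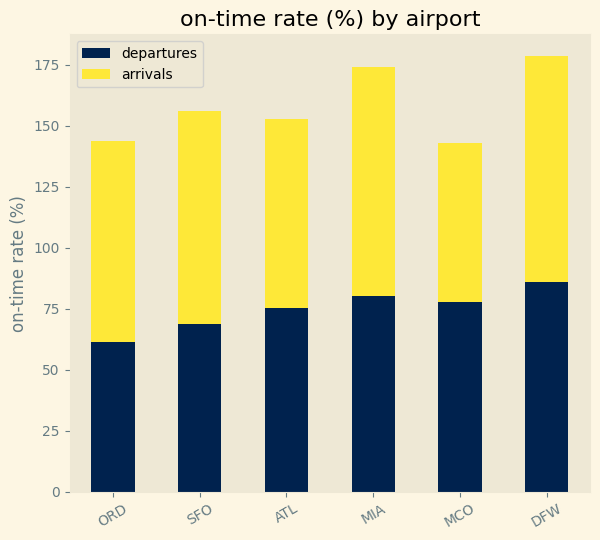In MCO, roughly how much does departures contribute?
≈ 80

departures top ≈ 80, bottom ≈ 0; segment ≈ 80.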